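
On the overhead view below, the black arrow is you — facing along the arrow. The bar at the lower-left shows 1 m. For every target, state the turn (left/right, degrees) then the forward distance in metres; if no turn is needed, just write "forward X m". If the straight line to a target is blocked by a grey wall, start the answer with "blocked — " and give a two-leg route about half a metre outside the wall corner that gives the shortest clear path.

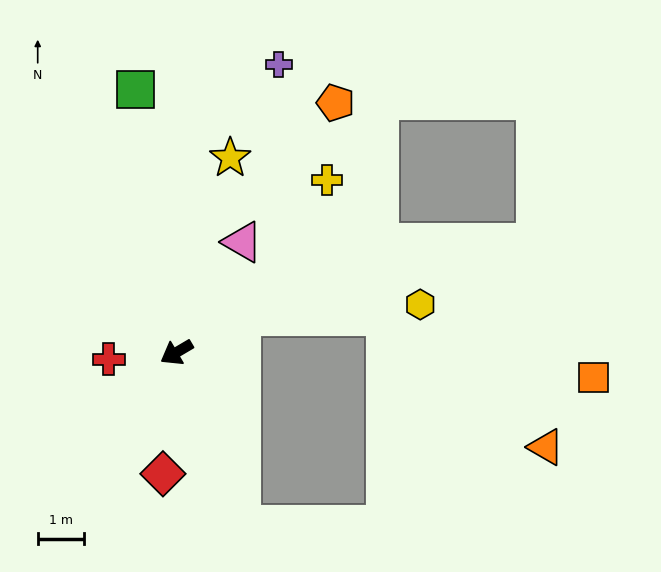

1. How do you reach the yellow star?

turn right 136°, forward 4.4 m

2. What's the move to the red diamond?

turn left 53°, forward 2.6 m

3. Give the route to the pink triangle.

turn right 151°, forward 2.8 m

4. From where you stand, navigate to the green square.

turn right 112°, forward 5.8 m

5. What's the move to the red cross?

turn right 25°, forward 1.5 m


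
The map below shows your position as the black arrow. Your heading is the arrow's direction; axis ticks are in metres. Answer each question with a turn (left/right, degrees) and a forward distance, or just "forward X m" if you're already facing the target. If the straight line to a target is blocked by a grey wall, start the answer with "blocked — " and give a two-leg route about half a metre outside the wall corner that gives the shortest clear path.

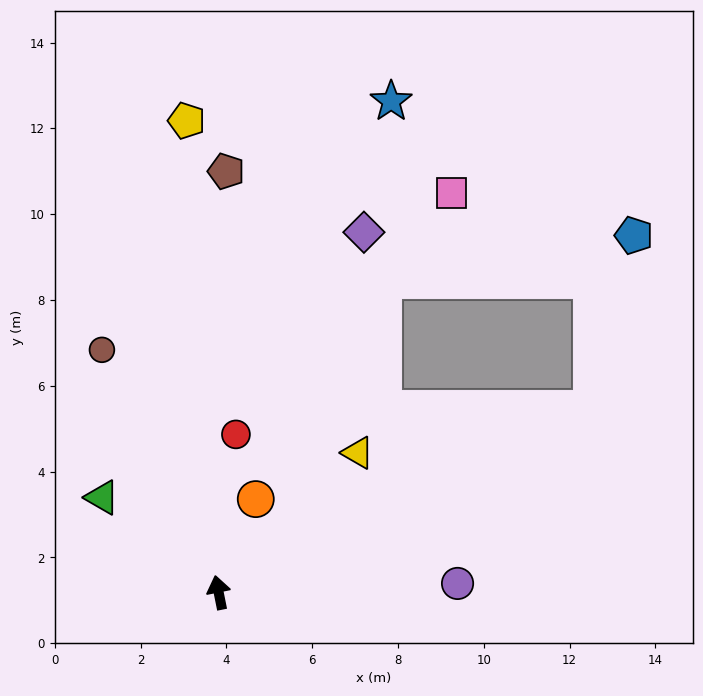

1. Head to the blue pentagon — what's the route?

blocked — turn right 75°, forward 9.7 m, then turn left 50°, forward 4.1 m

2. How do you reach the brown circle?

turn left 14°, forward 6.3 m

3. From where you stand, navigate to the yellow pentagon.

turn right 7°, forward 11.0 m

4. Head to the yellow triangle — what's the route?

turn right 56°, forward 4.6 m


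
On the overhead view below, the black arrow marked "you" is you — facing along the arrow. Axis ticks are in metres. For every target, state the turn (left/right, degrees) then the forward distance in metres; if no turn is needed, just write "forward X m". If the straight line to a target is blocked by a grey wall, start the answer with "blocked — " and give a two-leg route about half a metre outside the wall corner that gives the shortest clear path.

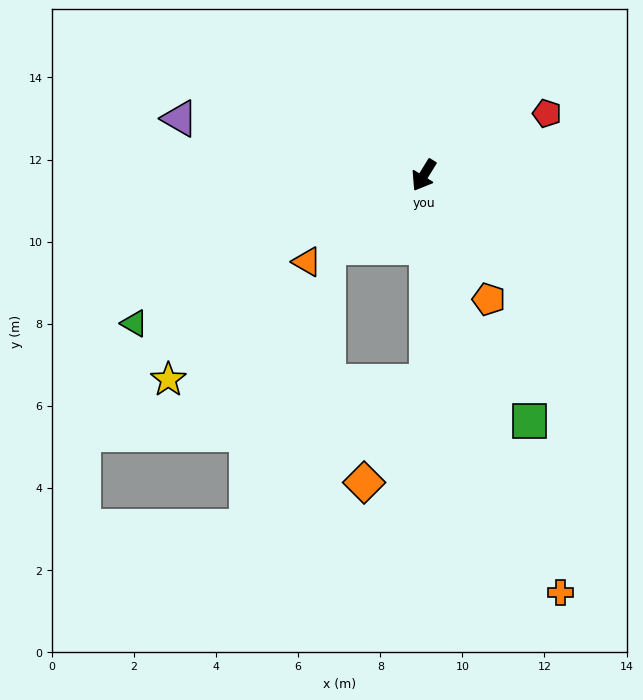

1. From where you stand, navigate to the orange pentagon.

turn left 59°, forward 3.4 m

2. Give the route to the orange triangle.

turn right 22°, forward 3.5 m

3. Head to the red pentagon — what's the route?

turn left 148°, forward 3.4 m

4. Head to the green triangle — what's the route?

turn right 31°, forward 7.9 m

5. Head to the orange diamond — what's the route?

blocked — turn left 32°, forward 5.0 m, then turn right 32°, forward 2.9 m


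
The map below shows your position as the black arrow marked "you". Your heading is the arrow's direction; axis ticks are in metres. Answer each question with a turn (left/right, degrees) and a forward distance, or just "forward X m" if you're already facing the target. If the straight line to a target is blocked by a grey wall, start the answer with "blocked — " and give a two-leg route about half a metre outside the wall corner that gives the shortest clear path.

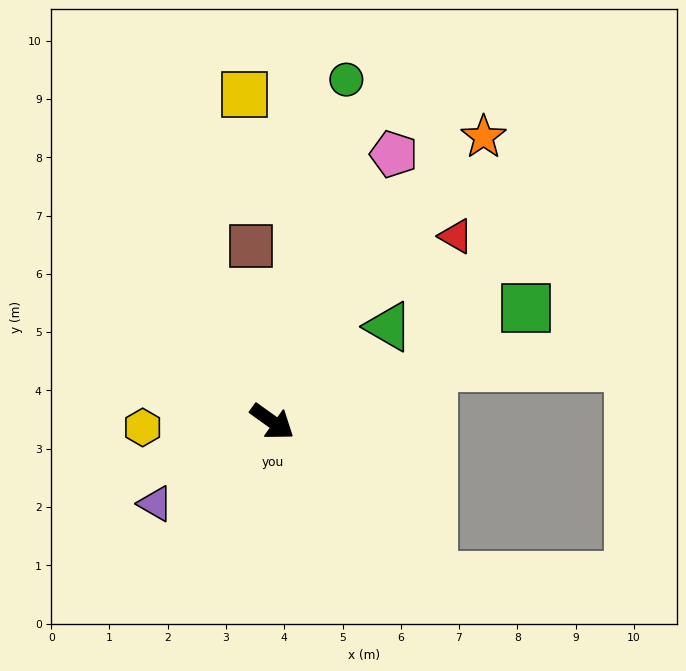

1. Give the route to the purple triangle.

turn right 109°, forward 2.5 m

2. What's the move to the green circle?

turn left 113°, forward 6.0 m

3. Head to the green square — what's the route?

turn left 60°, forward 4.8 m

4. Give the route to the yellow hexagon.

turn right 142°, forward 2.2 m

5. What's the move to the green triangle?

turn left 75°, forward 2.6 m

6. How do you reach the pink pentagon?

turn left 101°, forward 5.0 m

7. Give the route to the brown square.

turn left 133°, forward 3.0 m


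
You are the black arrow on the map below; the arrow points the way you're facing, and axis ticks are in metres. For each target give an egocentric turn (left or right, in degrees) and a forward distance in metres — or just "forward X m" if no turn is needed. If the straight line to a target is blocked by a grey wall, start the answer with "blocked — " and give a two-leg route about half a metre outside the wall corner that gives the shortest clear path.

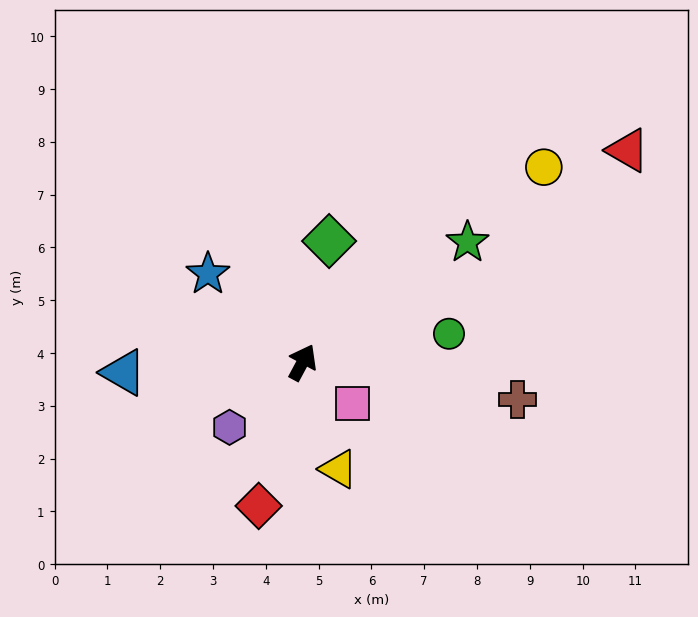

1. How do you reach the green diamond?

turn left 16°, forward 2.4 m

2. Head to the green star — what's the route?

turn right 26°, forward 3.9 m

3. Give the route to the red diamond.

turn right 169°, forward 2.8 m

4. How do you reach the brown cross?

turn right 72°, forward 4.1 m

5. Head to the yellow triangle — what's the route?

turn right 133°, forward 2.1 m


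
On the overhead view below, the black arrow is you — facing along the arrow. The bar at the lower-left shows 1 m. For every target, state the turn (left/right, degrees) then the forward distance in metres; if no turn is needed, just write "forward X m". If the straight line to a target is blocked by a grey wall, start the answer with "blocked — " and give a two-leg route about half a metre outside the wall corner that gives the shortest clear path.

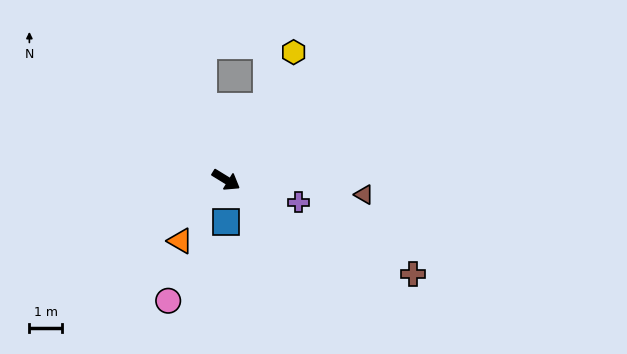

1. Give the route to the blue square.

turn right 59°, forward 1.3 m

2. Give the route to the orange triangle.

turn right 95°, forward 2.4 m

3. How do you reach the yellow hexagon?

turn left 94°, forward 4.5 m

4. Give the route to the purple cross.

turn left 14°, forward 2.3 m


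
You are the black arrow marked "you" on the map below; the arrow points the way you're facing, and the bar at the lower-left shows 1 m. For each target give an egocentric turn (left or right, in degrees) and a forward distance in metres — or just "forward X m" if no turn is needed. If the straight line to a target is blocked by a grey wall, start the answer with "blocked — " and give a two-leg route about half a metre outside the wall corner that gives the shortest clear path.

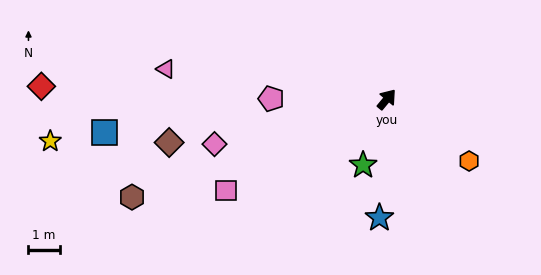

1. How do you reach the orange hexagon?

turn right 87°, forward 3.3 m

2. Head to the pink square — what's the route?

turn left 159°, forward 5.9 m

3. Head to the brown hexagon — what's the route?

turn left 151°, forward 8.7 m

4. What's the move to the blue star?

turn right 144°, forward 3.8 m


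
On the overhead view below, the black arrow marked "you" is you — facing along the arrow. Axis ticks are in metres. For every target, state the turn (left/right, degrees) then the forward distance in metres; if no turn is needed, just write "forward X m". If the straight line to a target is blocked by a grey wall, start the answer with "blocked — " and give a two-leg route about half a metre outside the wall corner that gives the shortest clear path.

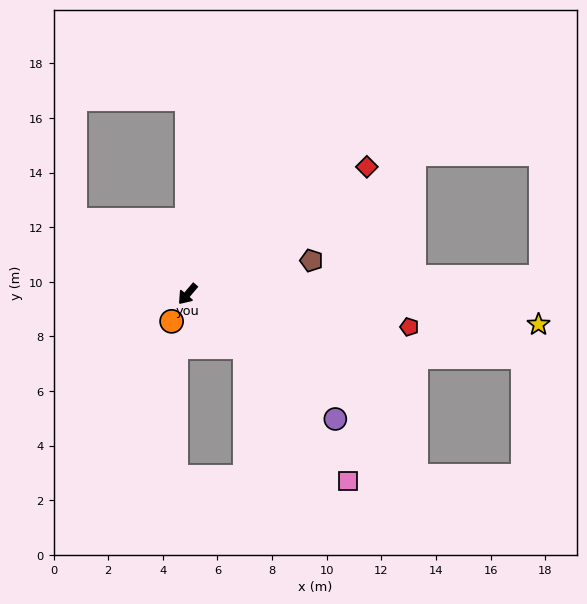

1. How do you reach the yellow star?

turn left 126°, forward 12.9 m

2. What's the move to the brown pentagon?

turn left 146°, forward 4.7 m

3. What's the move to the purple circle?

turn left 90°, forward 7.1 m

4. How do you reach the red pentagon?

turn left 122°, forward 8.2 m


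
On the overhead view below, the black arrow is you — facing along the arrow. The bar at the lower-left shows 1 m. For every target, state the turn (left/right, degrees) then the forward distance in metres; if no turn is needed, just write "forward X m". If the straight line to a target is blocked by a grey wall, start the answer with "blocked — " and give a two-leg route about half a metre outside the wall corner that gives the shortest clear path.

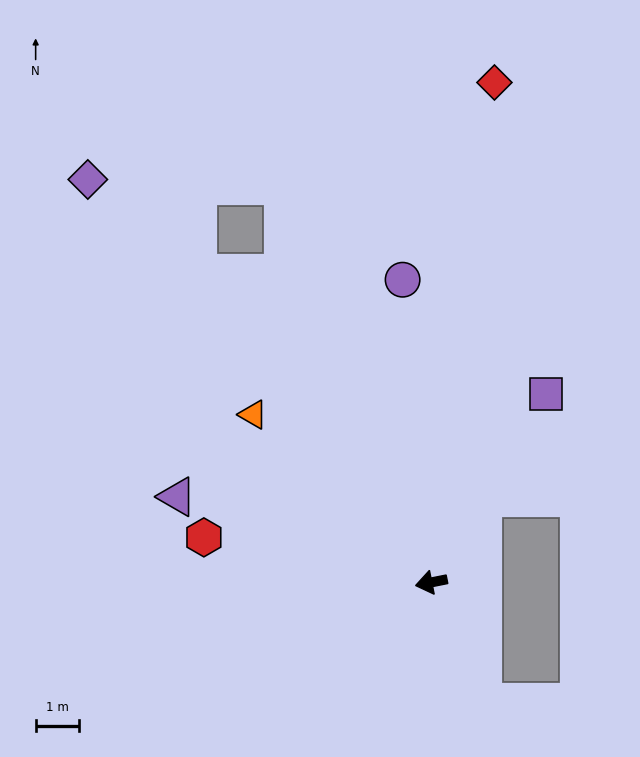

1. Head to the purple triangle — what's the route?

turn right 30°, forward 6.2 m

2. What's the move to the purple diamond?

turn right 61°, forward 12.2 m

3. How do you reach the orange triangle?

turn right 55°, forward 5.6 m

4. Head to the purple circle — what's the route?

turn right 96°, forward 7.0 m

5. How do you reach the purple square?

turn right 133°, forward 5.1 m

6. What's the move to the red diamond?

turn right 108°, forward 11.6 m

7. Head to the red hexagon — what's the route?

turn right 22°, forward 5.3 m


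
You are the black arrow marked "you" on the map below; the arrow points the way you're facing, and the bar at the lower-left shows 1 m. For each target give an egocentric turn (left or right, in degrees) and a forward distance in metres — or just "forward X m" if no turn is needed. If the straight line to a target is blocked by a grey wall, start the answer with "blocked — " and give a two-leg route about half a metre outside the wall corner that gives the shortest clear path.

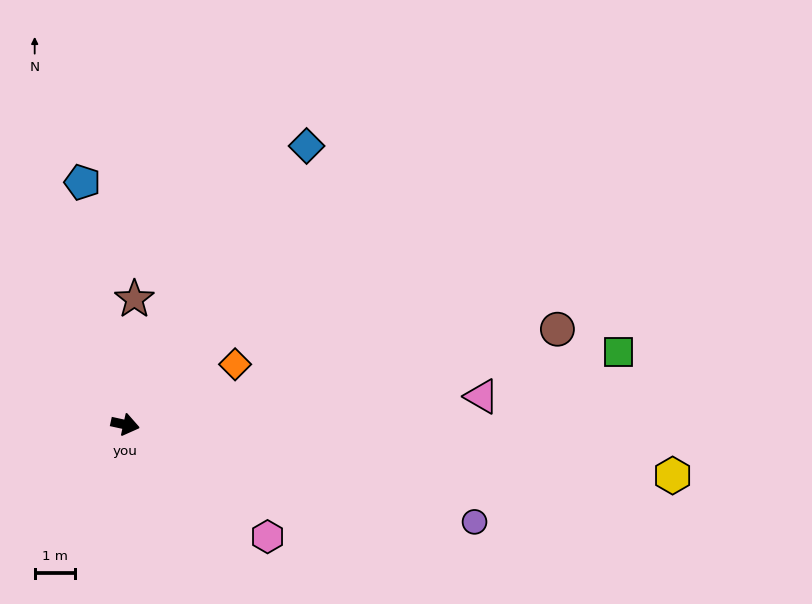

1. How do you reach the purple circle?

turn right 3°, forward 9.1 m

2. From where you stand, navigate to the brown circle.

turn left 25°, forward 11.1 m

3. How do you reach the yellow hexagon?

turn left 7°, forward 13.8 m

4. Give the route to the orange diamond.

turn left 41°, forward 3.1 m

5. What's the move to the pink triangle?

turn left 17°, forward 9.0 m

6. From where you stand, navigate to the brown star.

turn left 98°, forward 3.2 m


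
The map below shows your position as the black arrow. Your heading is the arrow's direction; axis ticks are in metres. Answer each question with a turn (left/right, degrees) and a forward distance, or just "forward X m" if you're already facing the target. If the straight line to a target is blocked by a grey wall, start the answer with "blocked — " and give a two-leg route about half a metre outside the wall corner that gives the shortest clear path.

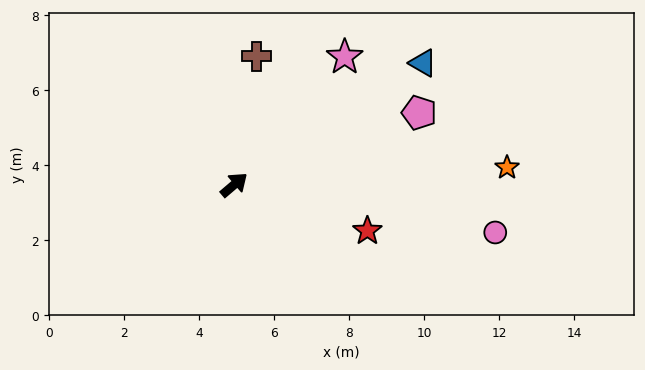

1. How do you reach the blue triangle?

turn right 8°, forward 6.0 m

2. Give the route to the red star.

turn right 59°, forward 3.8 m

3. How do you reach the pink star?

turn left 9°, forward 4.5 m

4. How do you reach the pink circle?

turn right 51°, forward 7.1 m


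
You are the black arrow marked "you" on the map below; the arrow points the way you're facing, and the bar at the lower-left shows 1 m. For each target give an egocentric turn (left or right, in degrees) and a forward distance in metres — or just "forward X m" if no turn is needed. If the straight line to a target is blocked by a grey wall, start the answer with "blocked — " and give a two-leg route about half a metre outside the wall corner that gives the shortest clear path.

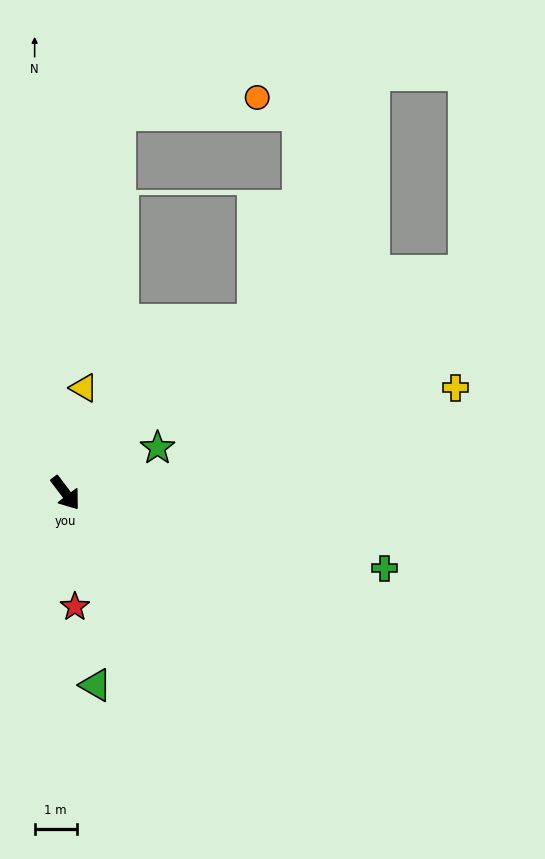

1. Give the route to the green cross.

turn left 40°, forward 7.8 m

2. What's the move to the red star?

turn right 32°, forward 2.7 m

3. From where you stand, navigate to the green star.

turn left 79°, forward 2.4 m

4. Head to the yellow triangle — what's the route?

turn left 133°, forward 2.5 m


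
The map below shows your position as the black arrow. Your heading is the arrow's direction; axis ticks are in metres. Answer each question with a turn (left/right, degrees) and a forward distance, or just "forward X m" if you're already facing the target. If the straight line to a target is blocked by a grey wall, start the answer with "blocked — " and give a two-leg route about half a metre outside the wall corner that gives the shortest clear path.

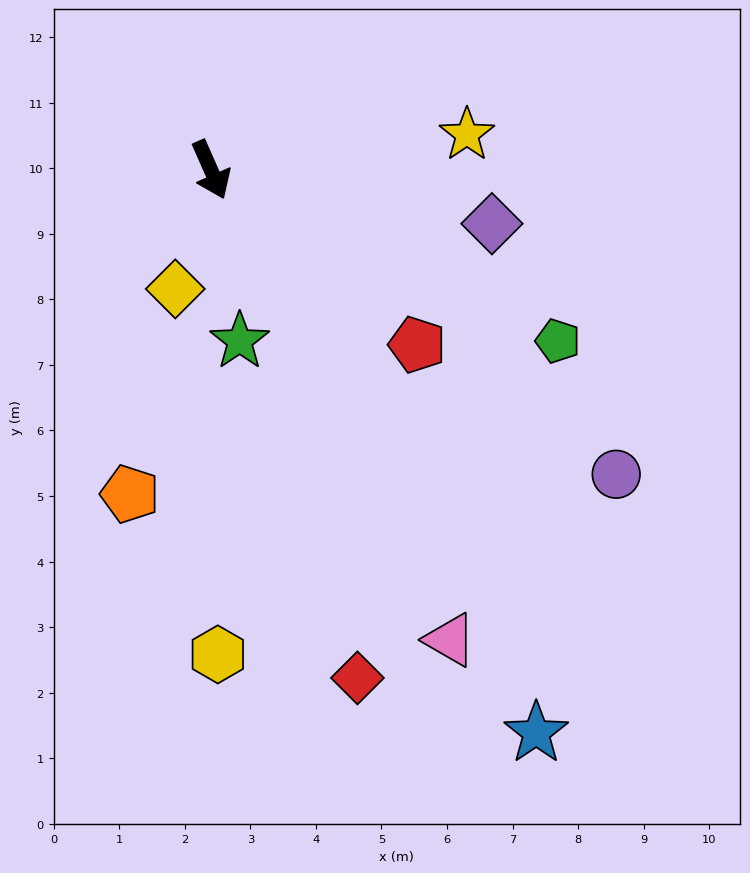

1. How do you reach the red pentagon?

turn left 26°, forward 4.1 m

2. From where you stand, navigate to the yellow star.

turn left 74°, forward 3.9 m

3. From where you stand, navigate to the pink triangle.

turn left 3°, forward 8.0 m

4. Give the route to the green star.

turn right 14°, forward 2.6 m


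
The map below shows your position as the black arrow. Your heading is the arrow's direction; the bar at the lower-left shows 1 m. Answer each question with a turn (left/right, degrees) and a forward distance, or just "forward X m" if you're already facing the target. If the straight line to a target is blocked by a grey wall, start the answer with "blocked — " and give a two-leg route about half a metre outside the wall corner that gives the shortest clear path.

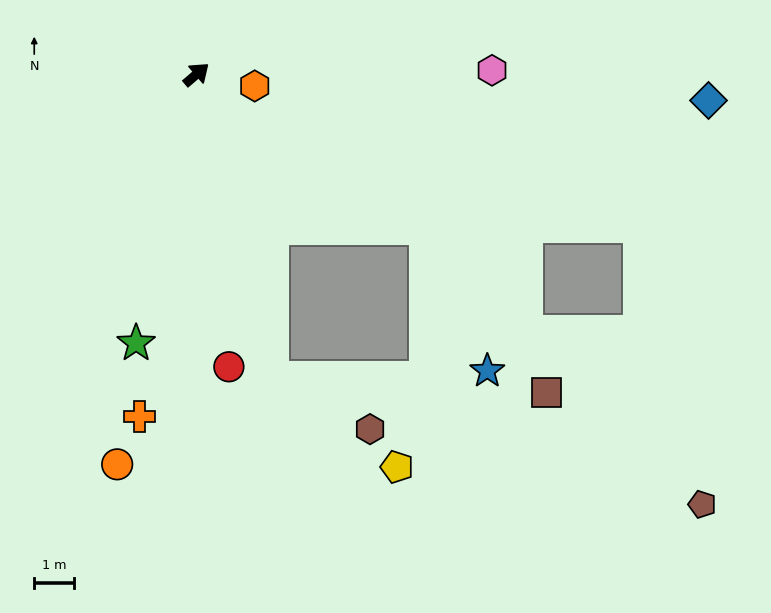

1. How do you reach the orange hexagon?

turn right 52°, forward 1.5 m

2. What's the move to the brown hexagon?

blocked — turn right 117°, forward 7.8 m, then turn left 49°, forward 2.8 m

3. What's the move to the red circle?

turn right 124°, forward 7.3 m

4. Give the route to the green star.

turn right 143°, forward 6.9 m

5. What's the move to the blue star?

blocked — turn right 74°, forward 6.9 m, then turn right 33°, forward 3.9 m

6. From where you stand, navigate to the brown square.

blocked — turn right 74°, forward 6.9 m, then turn right 20°, forward 5.1 m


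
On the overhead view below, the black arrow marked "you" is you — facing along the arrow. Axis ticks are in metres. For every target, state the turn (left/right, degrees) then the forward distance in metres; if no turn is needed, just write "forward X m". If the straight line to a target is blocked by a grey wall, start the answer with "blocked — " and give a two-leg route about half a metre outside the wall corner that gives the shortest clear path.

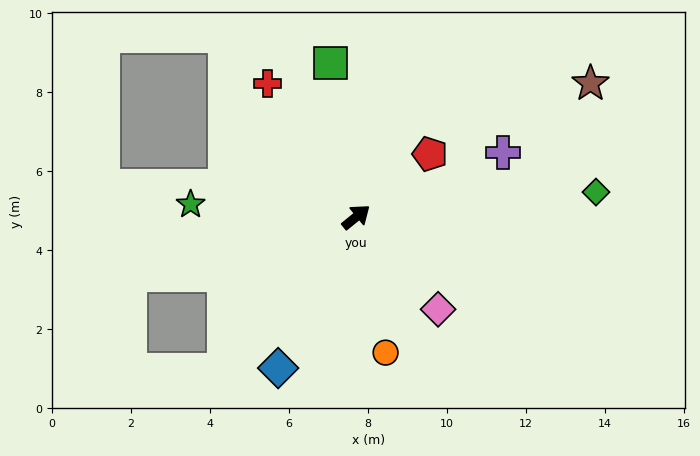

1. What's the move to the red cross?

turn left 85°, forward 4.1 m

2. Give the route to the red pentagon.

forward 2.5 m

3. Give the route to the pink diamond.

turn right 88°, forward 3.1 m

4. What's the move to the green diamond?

turn right 33°, forward 6.1 m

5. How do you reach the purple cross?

turn right 16°, forward 4.1 m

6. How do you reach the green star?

turn left 137°, forward 4.2 m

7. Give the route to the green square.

turn left 60°, forward 3.9 m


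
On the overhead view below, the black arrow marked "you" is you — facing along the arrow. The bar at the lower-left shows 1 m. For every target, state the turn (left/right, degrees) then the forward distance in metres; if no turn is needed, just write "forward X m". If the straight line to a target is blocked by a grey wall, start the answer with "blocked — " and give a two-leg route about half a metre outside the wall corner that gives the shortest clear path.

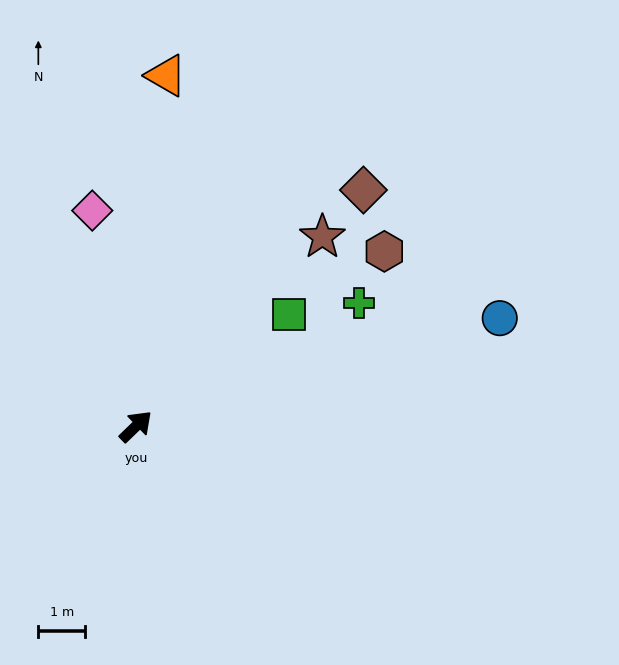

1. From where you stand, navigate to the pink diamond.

turn left 57°, forward 4.7 m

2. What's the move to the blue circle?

turn right 27°, forward 8.1 m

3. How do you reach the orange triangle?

turn left 41°, forward 7.5 m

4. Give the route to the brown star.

forward 5.7 m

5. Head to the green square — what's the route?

turn right 8°, forward 4.0 m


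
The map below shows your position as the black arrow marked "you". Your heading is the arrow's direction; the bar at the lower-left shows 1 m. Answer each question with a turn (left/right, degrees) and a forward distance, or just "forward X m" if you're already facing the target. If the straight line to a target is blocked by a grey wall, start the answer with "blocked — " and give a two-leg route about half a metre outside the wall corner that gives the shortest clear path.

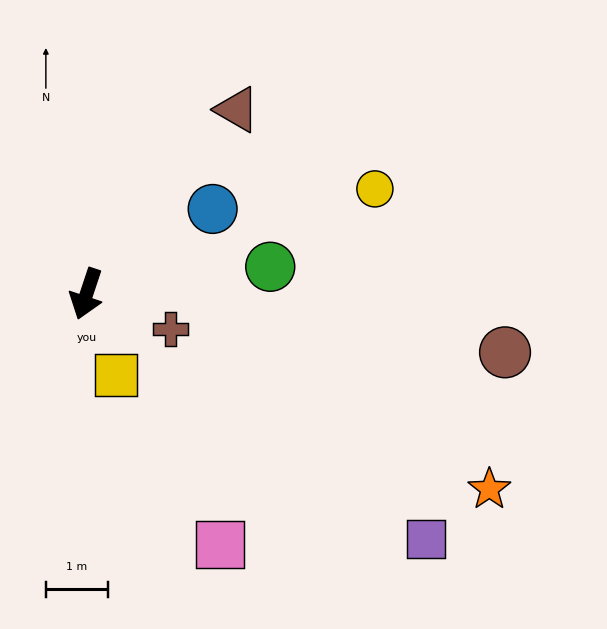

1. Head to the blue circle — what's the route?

turn left 142°, forward 2.5 m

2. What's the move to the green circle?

turn left 117°, forward 3.0 m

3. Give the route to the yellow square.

turn left 38°, forward 1.4 m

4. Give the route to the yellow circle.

turn left 128°, forward 5.0 m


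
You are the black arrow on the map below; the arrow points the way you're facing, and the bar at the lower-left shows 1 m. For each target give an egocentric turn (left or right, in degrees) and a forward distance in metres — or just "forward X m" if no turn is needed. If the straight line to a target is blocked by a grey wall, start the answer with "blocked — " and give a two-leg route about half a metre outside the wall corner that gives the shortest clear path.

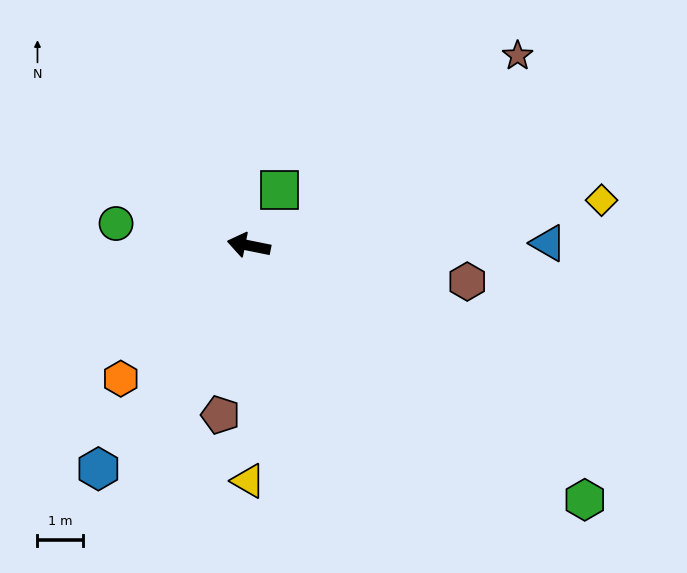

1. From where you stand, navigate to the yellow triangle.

turn left 101°, forward 5.2 m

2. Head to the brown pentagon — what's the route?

turn left 92°, forward 3.8 m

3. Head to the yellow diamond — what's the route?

turn right 161°, forward 7.8 m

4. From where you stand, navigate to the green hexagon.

turn left 154°, forward 9.3 m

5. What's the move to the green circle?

turn left 2°, forward 3.0 m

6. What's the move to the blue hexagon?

turn left 67°, forward 5.9 m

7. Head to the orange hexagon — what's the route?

turn left 58°, forward 4.1 m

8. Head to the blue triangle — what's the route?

turn right 168°, forward 6.6 m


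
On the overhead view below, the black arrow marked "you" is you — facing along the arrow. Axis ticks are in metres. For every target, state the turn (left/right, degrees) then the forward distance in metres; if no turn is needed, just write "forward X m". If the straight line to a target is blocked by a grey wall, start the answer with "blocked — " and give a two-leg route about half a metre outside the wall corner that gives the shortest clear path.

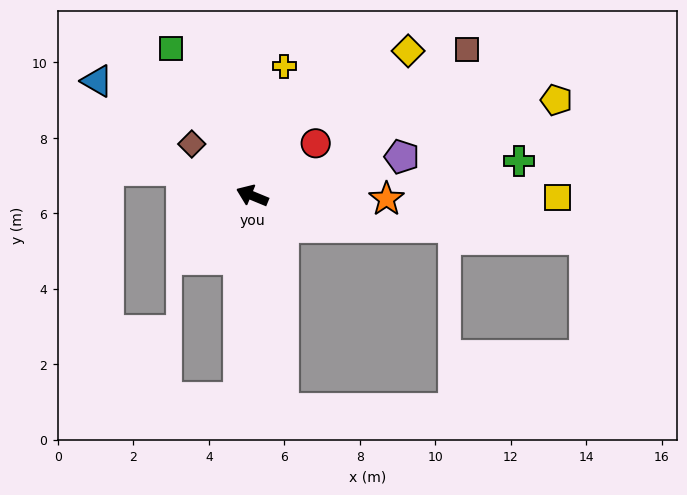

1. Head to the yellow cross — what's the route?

turn right 81°, forward 3.5 m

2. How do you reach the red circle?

turn right 118°, forward 2.2 m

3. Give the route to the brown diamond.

turn right 18°, forward 2.1 m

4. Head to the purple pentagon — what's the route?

turn right 143°, forward 4.1 m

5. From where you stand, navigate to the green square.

turn right 39°, forward 4.5 m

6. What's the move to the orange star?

turn right 159°, forward 3.6 m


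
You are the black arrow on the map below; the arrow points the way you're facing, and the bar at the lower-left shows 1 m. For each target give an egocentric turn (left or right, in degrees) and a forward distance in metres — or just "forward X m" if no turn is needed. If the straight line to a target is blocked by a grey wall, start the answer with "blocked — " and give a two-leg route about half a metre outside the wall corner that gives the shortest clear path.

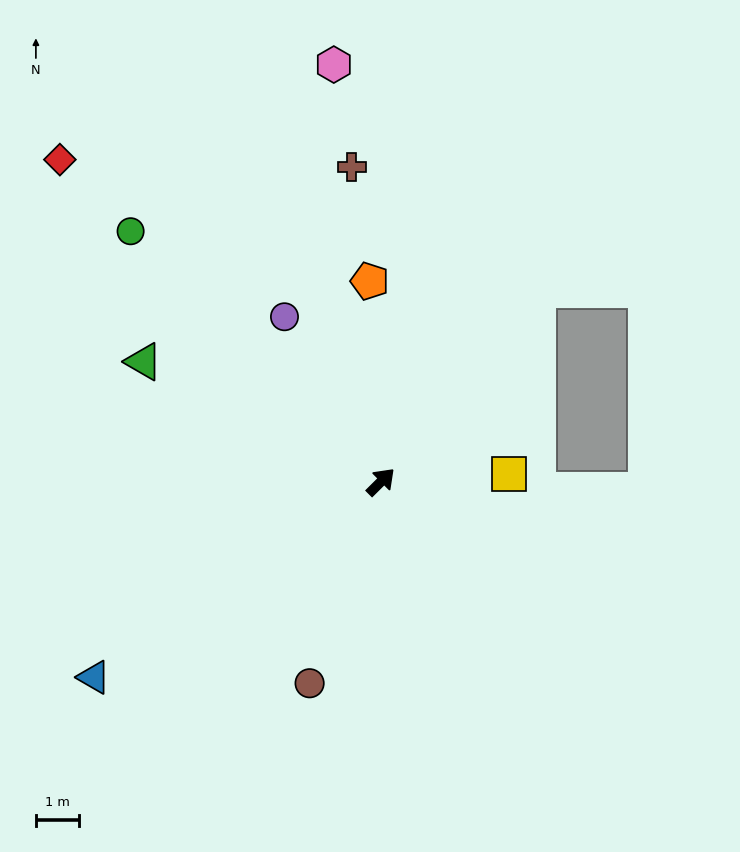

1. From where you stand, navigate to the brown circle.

turn right 154°, forward 5.0 m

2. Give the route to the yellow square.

turn right 41°, forward 3.0 m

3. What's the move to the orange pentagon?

turn left 48°, forward 4.7 m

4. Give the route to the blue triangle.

turn left 169°, forward 8.1 m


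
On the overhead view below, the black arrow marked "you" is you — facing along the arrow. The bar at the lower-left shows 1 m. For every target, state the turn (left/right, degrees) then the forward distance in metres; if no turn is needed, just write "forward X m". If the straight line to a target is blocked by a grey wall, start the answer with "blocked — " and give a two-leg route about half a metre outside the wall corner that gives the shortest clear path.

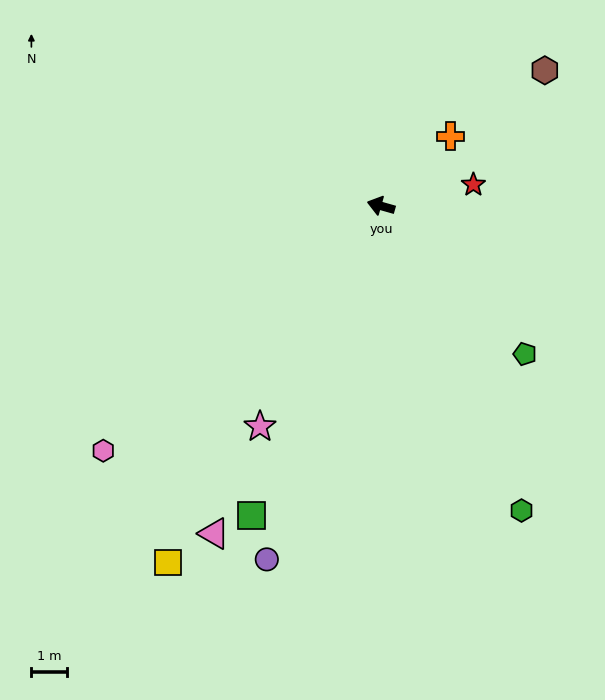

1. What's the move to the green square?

turn left 83°, forward 9.5 m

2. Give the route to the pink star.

turn left 77°, forward 7.1 m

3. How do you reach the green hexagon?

turn left 131°, forward 9.5 m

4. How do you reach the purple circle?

turn left 88°, forward 10.5 m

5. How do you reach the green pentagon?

turn left 150°, forward 5.9 m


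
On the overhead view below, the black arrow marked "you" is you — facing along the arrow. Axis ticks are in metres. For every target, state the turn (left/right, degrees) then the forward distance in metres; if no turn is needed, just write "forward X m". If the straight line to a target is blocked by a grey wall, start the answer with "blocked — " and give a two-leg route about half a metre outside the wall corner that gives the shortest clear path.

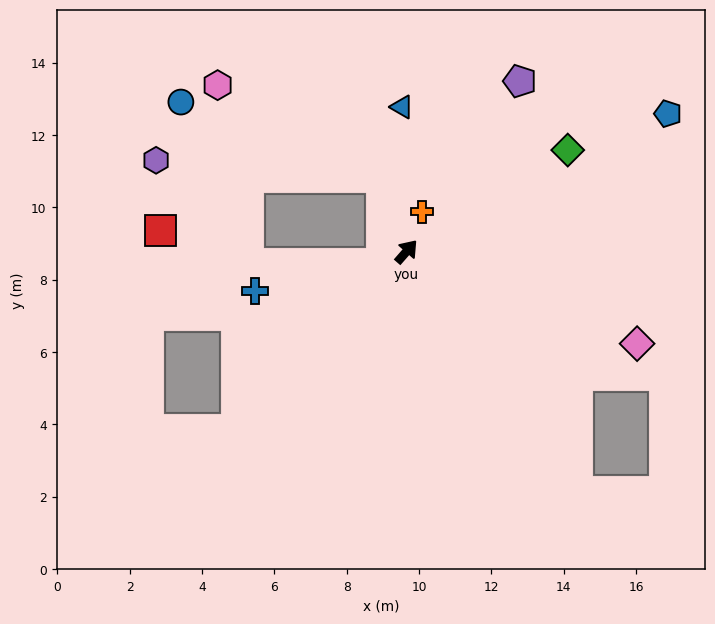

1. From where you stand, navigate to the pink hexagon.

blocked — turn left 60°, forward 2.2 m, then turn left 42°, forward 5.2 m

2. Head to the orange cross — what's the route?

turn left 20°, forward 1.2 m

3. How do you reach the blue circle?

blocked — turn left 60°, forward 2.2 m, then turn left 51°, forward 5.9 m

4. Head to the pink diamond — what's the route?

turn right 71°, forward 6.9 m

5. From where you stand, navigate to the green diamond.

turn right 17°, forward 5.3 m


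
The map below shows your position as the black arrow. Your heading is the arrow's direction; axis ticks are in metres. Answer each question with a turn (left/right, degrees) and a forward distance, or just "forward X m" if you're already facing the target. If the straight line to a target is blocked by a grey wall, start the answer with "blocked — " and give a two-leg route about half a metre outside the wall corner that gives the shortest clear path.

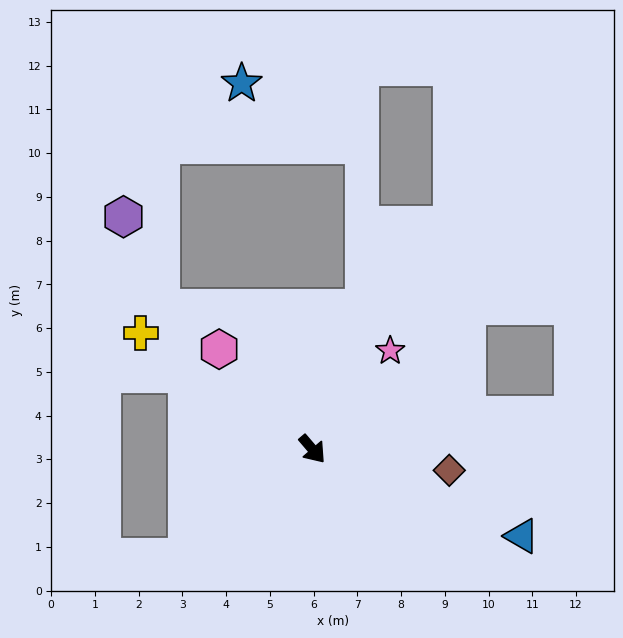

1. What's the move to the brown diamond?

turn left 41°, forward 3.2 m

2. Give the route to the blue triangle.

turn left 27°, forward 5.2 m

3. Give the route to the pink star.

turn left 101°, forward 2.9 m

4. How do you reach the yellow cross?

turn right 165°, forward 4.7 m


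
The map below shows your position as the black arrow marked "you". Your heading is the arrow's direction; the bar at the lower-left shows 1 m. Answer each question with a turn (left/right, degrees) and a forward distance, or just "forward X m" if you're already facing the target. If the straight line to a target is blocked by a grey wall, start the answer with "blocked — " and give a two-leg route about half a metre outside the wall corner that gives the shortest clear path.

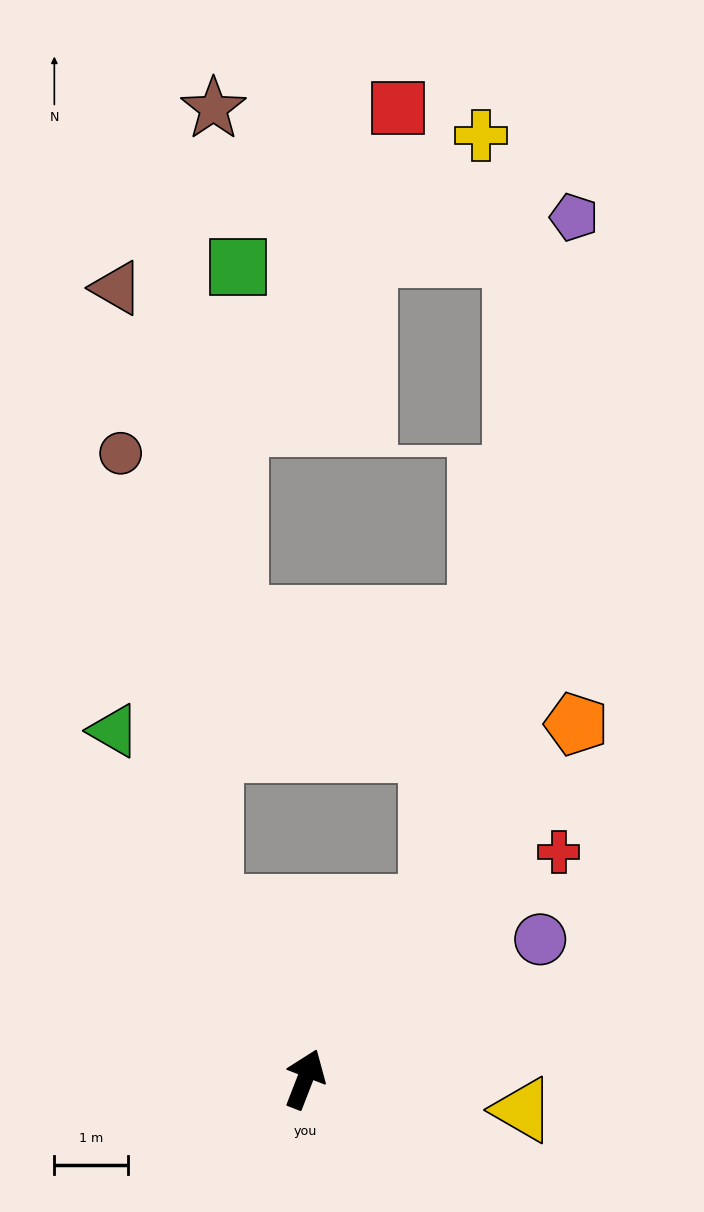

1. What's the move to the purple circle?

turn right 38°, forward 3.7 m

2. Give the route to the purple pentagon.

blocked — turn right 15°, forward 2.9 m, then turn left 24°, forward 9.5 m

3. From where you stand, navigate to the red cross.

turn right 27°, forward 4.6 m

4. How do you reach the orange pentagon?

turn right 16°, forward 6.1 m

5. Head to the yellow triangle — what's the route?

turn right 77°, forward 3.0 m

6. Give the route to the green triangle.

turn left 50°, forward 5.4 m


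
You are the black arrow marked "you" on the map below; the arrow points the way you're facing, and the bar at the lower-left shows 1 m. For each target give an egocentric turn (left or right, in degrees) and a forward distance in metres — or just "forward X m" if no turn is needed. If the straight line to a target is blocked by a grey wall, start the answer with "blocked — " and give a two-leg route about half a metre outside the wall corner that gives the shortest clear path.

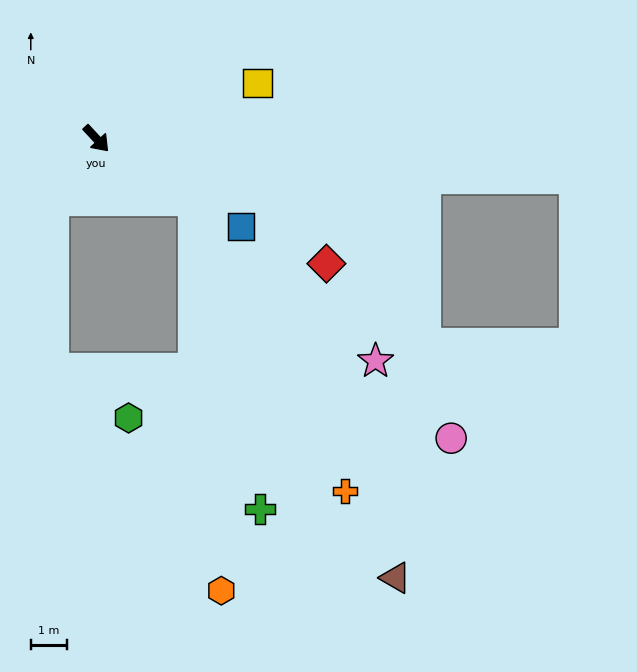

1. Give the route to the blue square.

turn left 16°, forward 4.6 m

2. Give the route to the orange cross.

blocked — turn left 15°, forward 3.2 m, then turn right 30°, forward 9.0 m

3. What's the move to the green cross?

blocked — turn left 15°, forward 3.2 m, then turn right 46°, forward 8.6 m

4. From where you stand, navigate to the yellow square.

turn left 66°, forward 4.7 m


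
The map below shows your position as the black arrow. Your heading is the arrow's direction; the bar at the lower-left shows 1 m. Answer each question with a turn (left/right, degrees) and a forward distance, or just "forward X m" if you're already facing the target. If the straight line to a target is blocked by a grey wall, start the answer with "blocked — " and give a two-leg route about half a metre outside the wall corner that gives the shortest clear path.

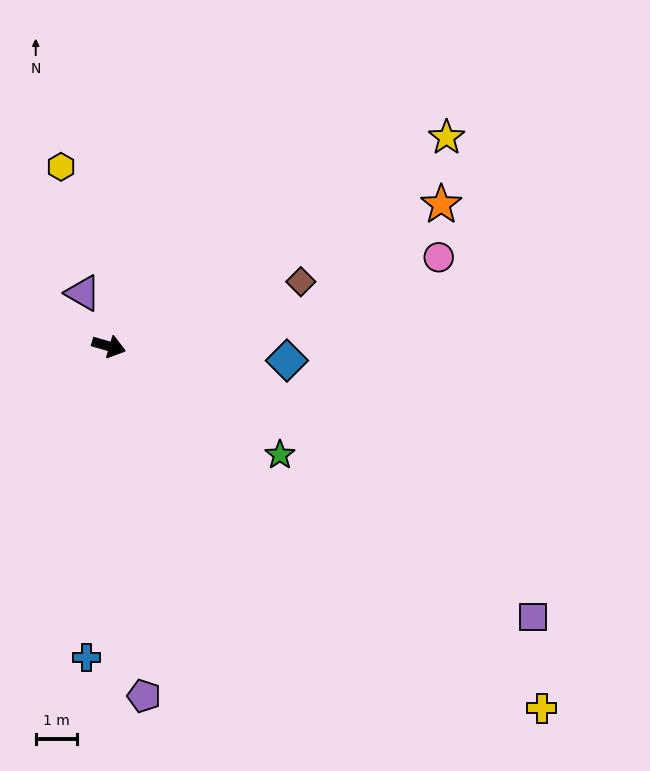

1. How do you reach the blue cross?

turn right 78°, forward 7.6 m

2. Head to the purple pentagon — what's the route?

turn right 68°, forward 8.6 m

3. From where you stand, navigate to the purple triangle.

turn left 132°, forward 1.4 m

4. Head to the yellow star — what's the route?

turn left 48°, forward 9.7 m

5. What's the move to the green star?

turn right 16°, forward 4.9 m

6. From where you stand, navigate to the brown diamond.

turn left 35°, forward 4.9 m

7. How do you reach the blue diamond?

turn left 11°, forward 4.3 m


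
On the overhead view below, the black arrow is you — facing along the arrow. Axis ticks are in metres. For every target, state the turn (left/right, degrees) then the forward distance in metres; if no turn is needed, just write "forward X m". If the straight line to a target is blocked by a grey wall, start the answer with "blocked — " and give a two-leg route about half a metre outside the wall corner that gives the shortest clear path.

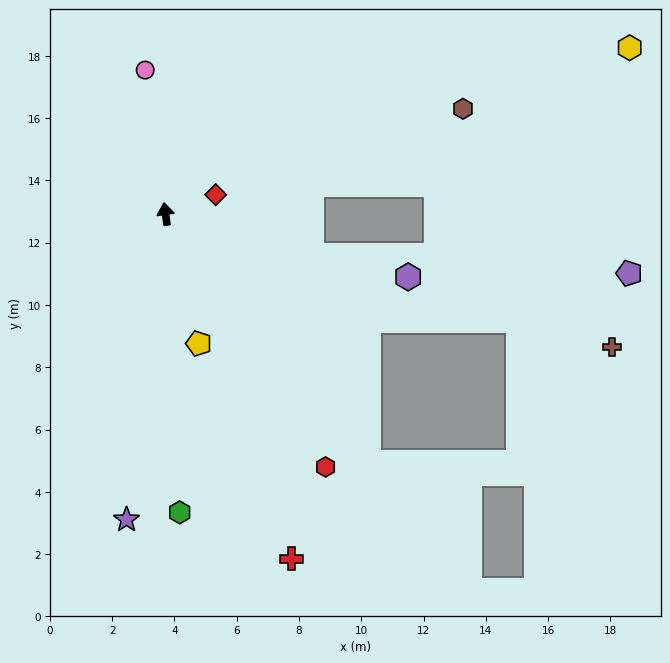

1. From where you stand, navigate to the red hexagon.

turn right 155°, forward 9.6 m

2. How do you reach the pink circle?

forward 4.7 m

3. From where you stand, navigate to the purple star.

turn left 165°, forward 9.9 m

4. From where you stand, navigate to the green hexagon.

turn left 175°, forward 9.6 m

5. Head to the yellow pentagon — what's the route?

turn right 173°, forward 4.3 m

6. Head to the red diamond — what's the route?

turn right 77°, forward 1.7 m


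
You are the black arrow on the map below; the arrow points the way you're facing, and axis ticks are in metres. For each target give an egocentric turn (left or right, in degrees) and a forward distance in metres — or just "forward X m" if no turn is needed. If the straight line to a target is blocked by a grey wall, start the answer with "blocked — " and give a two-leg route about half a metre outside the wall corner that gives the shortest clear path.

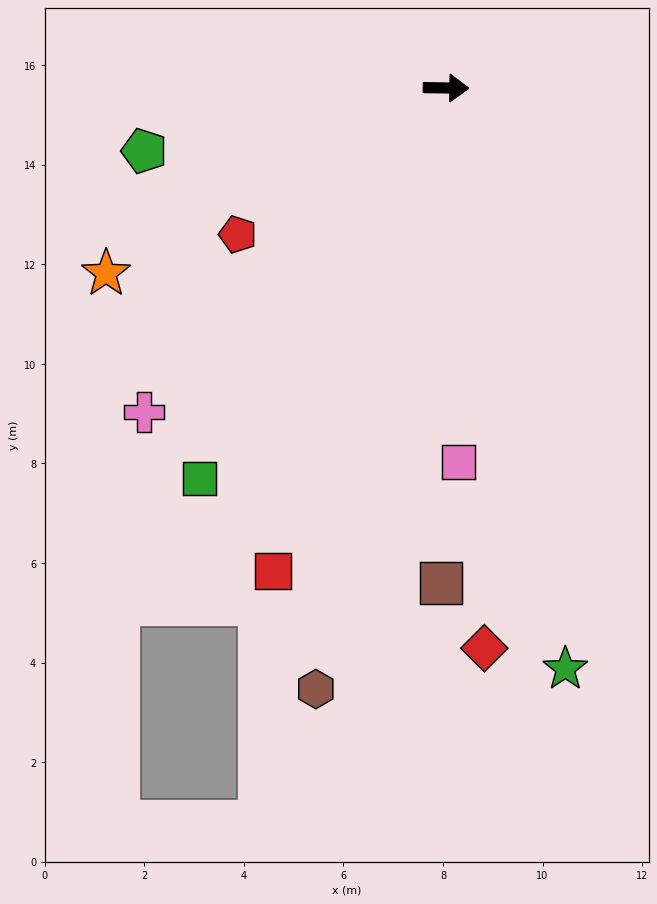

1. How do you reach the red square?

turn right 109°, forward 10.3 m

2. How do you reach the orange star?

turn right 151°, forward 7.8 m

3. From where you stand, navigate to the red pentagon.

turn right 144°, forward 5.1 m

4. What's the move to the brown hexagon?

turn right 101°, forward 12.4 m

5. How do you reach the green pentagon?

turn right 167°, forward 6.2 m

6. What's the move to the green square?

turn right 121°, forward 9.3 m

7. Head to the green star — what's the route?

turn right 78°, forward 11.9 m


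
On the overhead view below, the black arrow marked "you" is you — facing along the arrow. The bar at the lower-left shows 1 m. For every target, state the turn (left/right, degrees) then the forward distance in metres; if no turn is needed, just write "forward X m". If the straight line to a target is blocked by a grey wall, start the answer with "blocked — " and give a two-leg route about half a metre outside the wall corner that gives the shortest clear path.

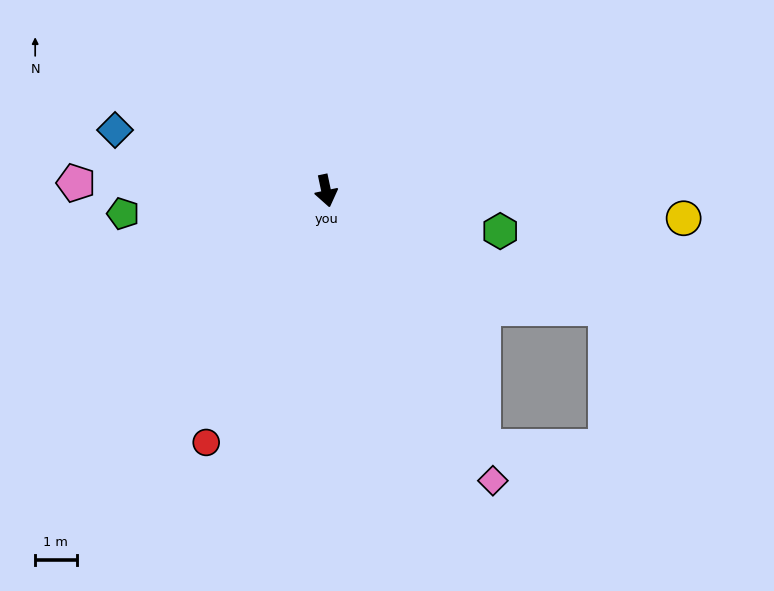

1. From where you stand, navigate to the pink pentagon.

turn right 104°, forward 6.0 m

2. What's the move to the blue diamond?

turn right 118°, forward 5.3 m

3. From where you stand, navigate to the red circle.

turn right 37°, forward 6.7 m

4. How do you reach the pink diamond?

turn left 18°, forward 8.1 m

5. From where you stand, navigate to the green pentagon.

turn right 96°, forward 4.9 m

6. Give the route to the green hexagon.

turn left 65°, forward 4.3 m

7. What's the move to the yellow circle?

turn left 74°, forward 8.6 m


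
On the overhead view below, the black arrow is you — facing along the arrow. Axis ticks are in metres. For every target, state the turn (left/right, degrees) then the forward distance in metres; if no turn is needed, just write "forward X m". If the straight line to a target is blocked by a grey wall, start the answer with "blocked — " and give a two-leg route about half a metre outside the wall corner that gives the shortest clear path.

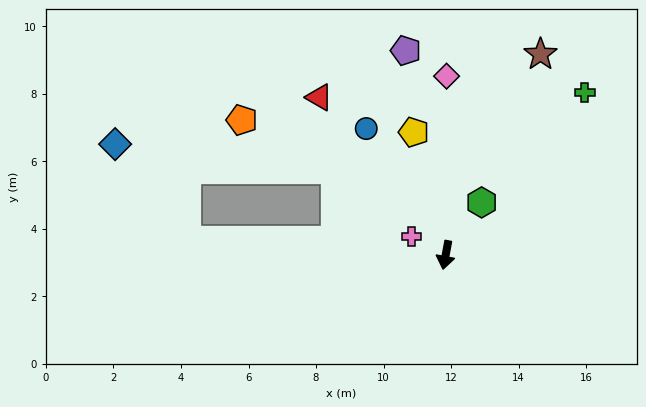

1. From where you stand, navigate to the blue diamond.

blocked — turn right 83°, forward 7.7 m, then turn right 50°, forward 3.6 m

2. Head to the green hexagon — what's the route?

turn left 156°, forward 1.9 m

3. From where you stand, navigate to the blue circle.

turn right 137°, forward 4.4 m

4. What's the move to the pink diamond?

turn right 170°, forward 5.3 m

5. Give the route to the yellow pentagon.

turn right 155°, forward 3.8 m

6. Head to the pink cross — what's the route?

turn right 108°, forward 1.1 m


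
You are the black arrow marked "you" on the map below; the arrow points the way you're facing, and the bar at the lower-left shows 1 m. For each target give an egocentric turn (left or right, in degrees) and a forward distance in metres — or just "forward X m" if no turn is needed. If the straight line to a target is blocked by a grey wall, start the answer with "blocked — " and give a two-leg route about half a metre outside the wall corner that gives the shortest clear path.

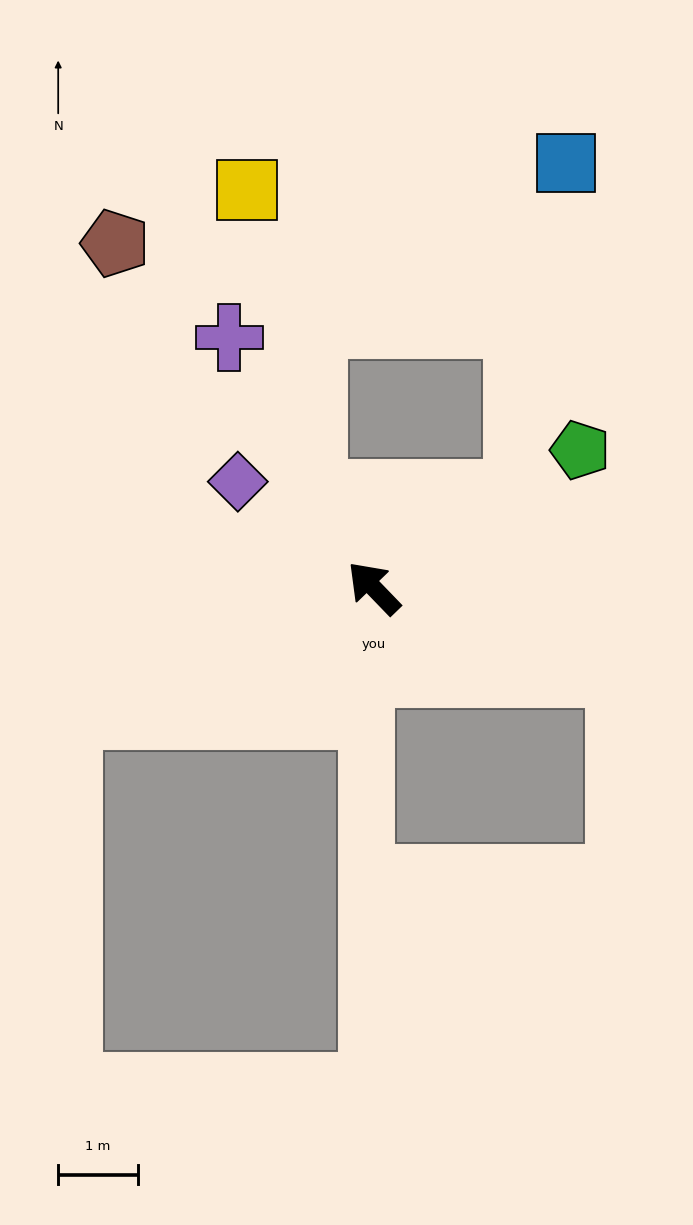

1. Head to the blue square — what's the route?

blocked — turn right 101°, forward 2.2 m, then turn left 49°, forward 4.2 m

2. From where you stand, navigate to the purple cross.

turn right 14°, forward 3.6 m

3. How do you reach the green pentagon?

turn right 100°, forward 3.1 m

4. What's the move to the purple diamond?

turn left 8°, forward 2.2 m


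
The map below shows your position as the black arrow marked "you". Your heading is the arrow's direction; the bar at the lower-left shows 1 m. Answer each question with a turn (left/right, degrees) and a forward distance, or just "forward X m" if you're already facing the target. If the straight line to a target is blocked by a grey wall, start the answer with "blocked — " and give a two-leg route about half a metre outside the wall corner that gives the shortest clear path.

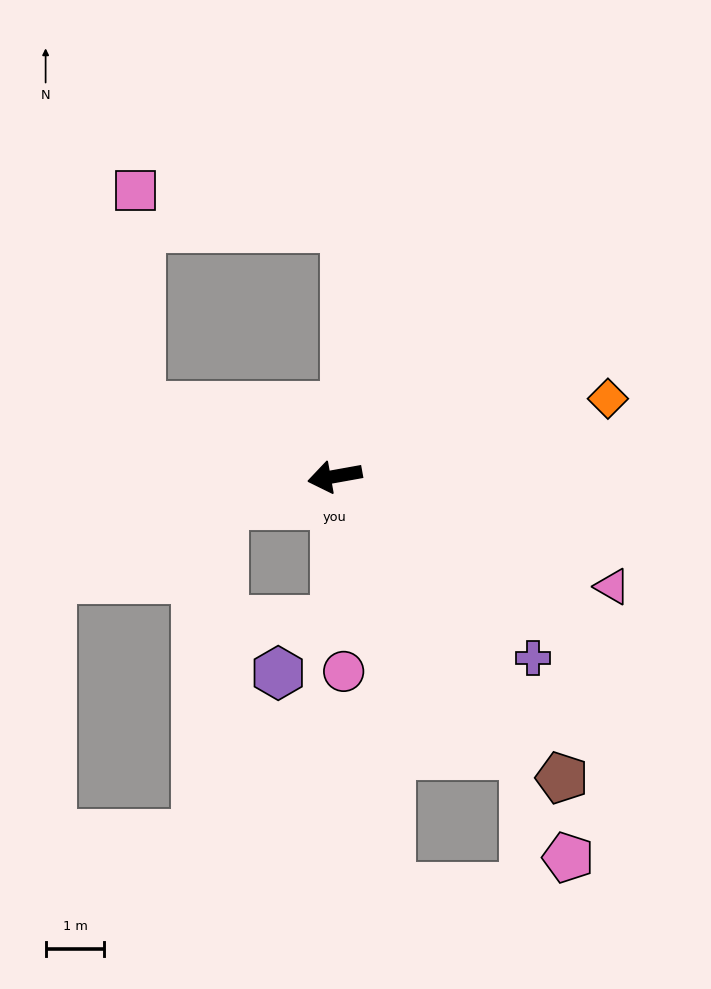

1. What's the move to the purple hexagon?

blocked — turn left 80°, forward 2.5 m, then turn right 48°, forward 1.3 m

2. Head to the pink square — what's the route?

blocked — turn right 30°, forward 3.5 m, then turn right 69°, forward 3.7 m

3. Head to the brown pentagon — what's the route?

turn left 117°, forward 6.4 m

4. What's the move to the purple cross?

turn left 127°, forward 4.6 m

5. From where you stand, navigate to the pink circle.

turn left 82°, forward 3.3 m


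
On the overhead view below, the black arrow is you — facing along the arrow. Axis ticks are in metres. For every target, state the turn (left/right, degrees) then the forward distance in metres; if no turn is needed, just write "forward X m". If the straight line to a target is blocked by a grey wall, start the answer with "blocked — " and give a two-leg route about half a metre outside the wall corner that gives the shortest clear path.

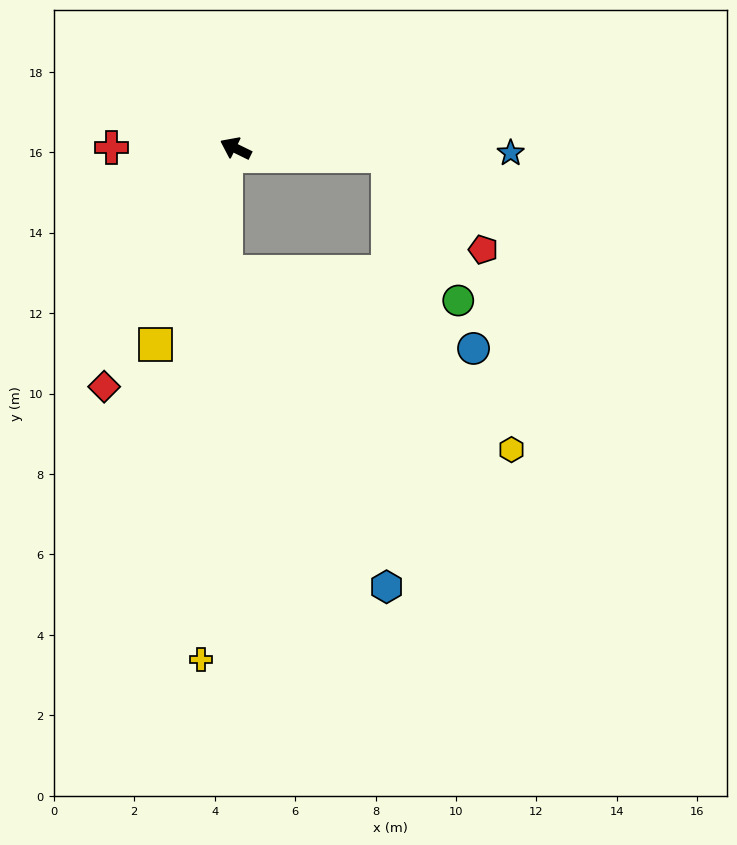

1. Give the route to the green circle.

blocked — turn right 157°, forward 3.8 m, then turn right 61°, forward 4.0 m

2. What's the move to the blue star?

turn right 155°, forward 6.8 m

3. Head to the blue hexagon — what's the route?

blocked — turn right 157°, forward 3.8 m, then turn right 87°, forward 10.7 m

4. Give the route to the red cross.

turn left 26°, forward 3.1 m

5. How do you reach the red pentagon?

blocked — turn right 157°, forward 3.8 m, then turn right 42°, forward 3.3 m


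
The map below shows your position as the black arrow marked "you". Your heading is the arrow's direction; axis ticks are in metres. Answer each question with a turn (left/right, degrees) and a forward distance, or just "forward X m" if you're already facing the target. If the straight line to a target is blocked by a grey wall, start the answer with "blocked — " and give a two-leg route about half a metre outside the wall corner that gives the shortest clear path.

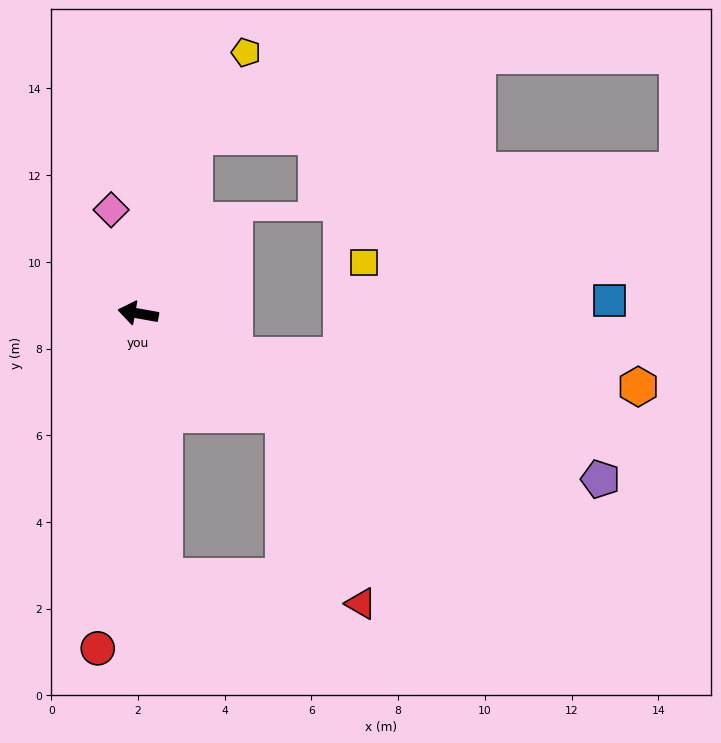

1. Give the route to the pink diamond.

turn right 65°, forward 2.5 m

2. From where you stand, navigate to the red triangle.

blocked — turn left 155°, forward 4.1 m, then turn right 33°, forward 4.7 m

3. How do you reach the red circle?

turn left 93°, forward 7.8 m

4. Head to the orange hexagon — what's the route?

blocked — turn left 166°, forward 2.4 m, then turn left 20°, forward 9.3 m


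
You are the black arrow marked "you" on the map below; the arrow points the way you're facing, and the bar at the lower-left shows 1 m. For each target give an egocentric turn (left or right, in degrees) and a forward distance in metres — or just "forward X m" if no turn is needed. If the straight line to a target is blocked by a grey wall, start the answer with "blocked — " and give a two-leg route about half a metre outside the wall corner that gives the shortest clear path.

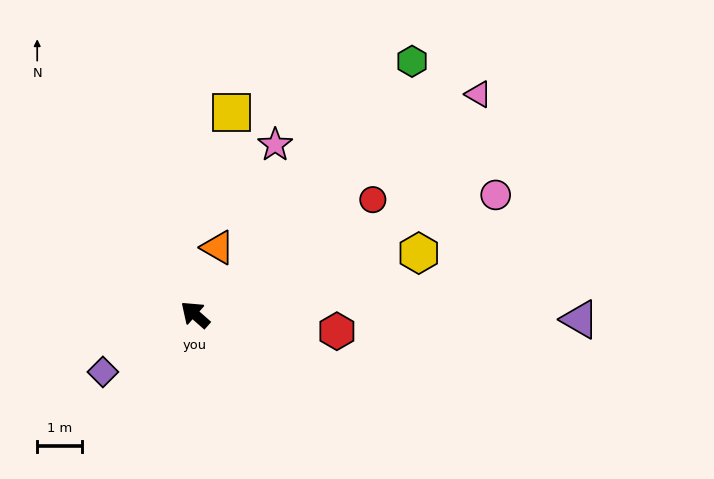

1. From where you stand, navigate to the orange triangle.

turn right 67°, forward 1.6 m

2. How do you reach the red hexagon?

turn right 145°, forward 3.2 m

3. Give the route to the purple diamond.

turn left 73°, forward 2.4 m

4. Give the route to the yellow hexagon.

turn right 123°, forward 5.2 m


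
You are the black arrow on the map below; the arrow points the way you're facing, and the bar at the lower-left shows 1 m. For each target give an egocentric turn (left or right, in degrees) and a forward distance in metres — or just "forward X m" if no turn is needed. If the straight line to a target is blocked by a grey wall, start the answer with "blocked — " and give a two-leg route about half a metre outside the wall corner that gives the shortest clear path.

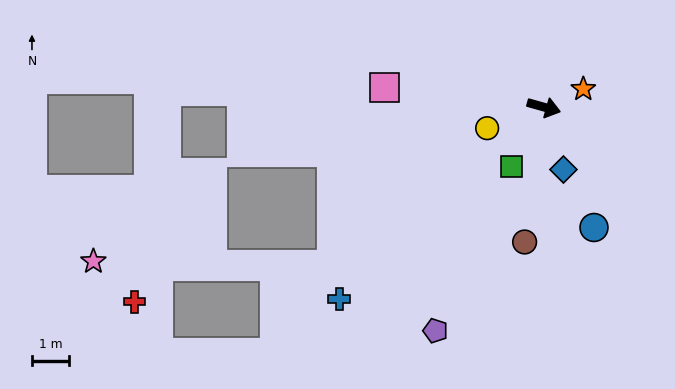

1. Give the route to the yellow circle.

turn right 144°, forward 1.6 m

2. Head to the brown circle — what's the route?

turn right 82°, forward 3.7 m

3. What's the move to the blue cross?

turn right 121°, forward 7.6 m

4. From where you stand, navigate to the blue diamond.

turn right 57°, forward 1.8 m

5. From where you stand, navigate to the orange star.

turn left 40°, forward 1.2 m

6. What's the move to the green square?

turn right 103°, forward 1.8 m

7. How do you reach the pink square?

turn right 171°, forward 4.3 m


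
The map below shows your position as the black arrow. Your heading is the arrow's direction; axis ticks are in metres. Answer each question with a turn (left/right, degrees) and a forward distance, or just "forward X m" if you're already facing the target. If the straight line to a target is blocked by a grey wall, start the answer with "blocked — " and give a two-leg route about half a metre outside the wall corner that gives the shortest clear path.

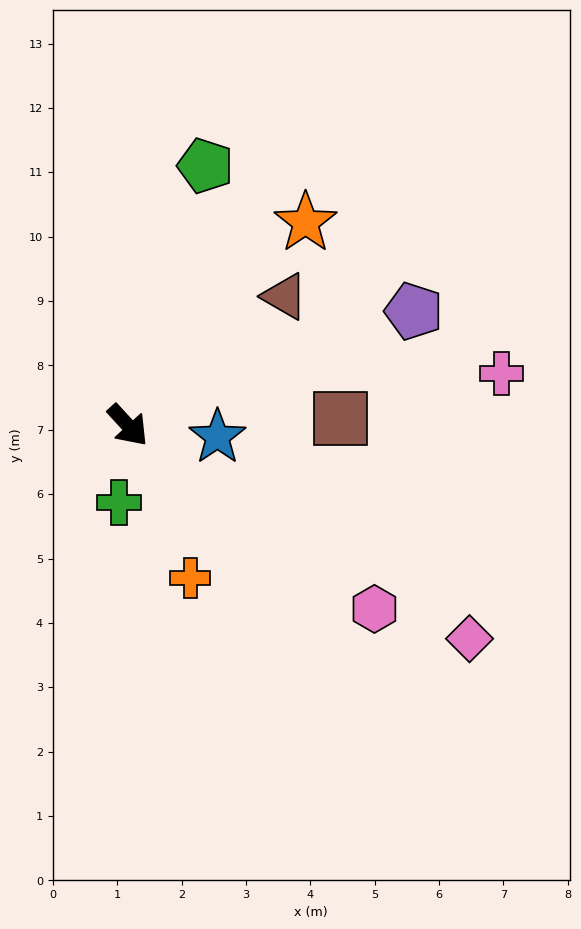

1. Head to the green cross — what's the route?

turn right 49°, forward 1.2 m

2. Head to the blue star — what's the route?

turn left 40°, forward 1.4 m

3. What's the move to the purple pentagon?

turn left 69°, forward 4.8 m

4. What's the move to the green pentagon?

turn left 121°, forward 4.2 m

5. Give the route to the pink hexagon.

turn left 11°, forward 4.8 m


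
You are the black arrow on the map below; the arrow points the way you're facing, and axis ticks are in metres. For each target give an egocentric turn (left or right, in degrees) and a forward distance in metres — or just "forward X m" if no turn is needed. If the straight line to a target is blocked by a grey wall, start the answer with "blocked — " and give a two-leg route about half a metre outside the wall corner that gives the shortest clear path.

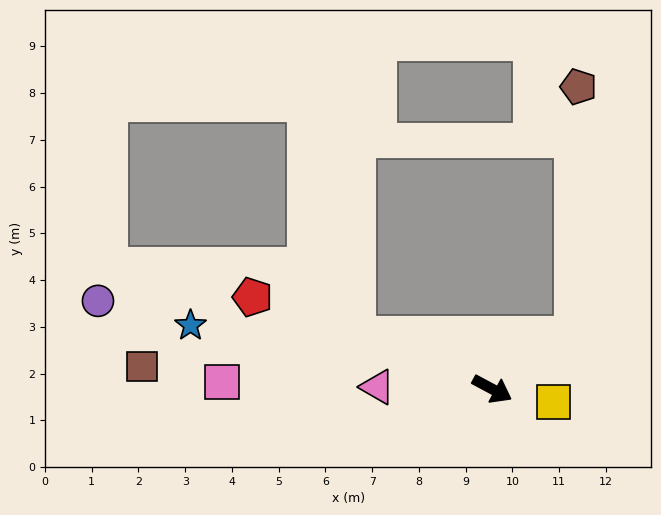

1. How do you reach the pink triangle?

turn right 153°, forward 2.5 m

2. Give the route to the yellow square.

turn left 17°, forward 1.3 m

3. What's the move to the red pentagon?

turn right 173°, forward 5.5 m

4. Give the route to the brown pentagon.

blocked — turn left 61°, forward 2.1 m, then turn left 56°, forward 5.3 m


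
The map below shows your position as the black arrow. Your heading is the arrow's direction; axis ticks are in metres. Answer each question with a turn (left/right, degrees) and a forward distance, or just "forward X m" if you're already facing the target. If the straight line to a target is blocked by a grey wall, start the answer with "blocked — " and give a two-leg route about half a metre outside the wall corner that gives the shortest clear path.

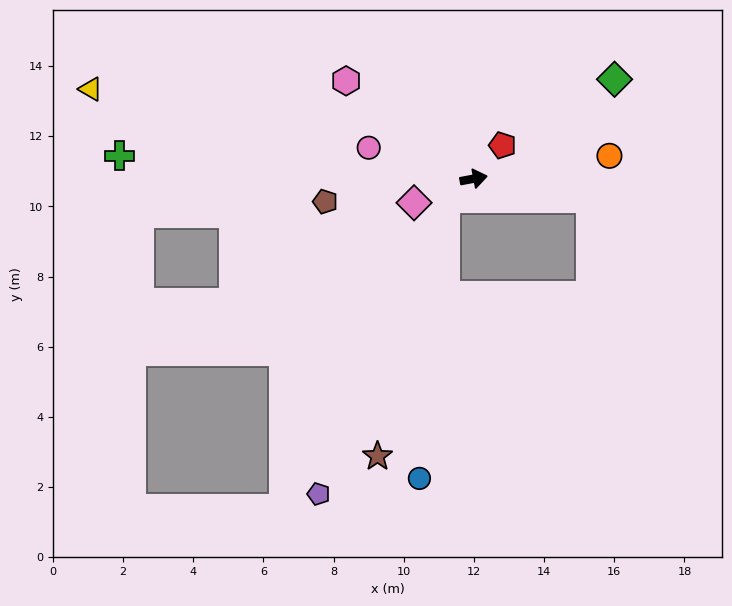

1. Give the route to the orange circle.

forward 3.9 m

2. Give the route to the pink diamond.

turn right 169°, forward 1.8 m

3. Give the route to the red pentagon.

turn left 39°, forward 1.3 m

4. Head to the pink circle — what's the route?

turn left 153°, forward 3.1 m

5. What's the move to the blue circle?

blocked — turn right 156°, forward 1.0 m, then turn left 50°, forward 8.0 m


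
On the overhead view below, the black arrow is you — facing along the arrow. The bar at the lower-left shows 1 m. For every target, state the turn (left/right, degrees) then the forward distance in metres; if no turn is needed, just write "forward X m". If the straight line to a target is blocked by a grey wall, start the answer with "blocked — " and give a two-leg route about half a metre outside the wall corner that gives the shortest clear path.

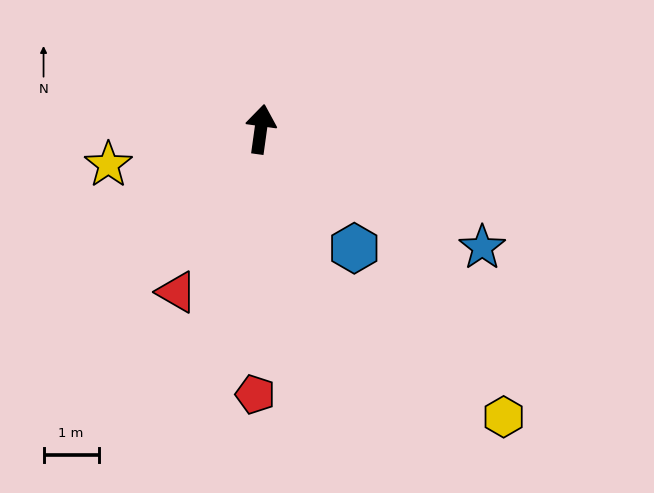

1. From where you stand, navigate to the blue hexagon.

turn right 134°, forward 2.7 m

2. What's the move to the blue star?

turn right 110°, forward 4.6 m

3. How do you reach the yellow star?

turn left 111°, forward 2.8 m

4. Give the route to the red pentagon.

turn right 173°, forward 4.8 m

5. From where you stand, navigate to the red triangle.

turn left 161°, forward 3.3 m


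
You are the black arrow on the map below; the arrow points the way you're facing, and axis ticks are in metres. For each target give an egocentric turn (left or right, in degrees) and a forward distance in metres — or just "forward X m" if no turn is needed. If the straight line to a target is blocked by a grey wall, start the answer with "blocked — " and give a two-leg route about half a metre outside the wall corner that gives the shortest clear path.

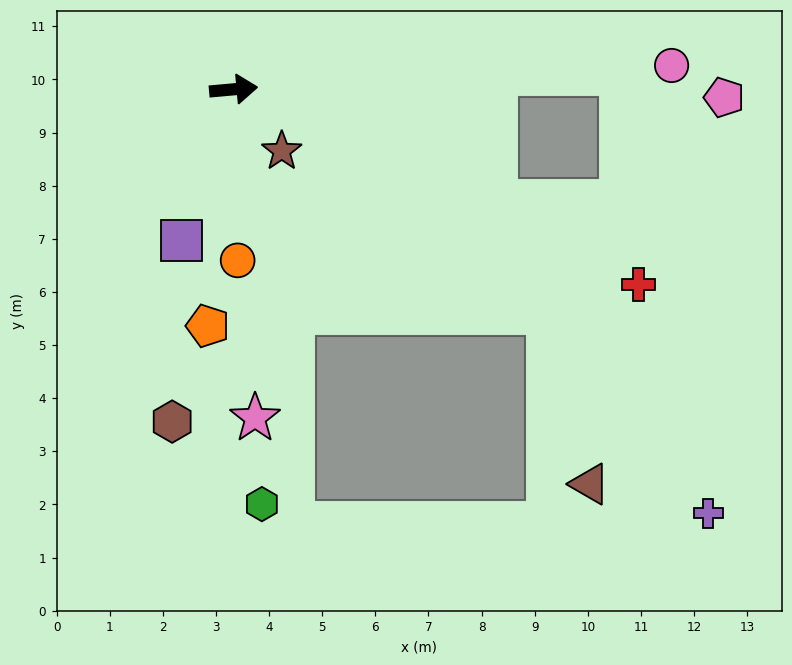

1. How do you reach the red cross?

turn right 31°, forward 8.5 m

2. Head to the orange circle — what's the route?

turn right 94°, forward 3.2 m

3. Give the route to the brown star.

turn right 57°, forward 1.5 m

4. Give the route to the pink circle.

turn right 2°, forward 8.3 m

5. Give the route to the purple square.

turn right 114°, forward 3.0 m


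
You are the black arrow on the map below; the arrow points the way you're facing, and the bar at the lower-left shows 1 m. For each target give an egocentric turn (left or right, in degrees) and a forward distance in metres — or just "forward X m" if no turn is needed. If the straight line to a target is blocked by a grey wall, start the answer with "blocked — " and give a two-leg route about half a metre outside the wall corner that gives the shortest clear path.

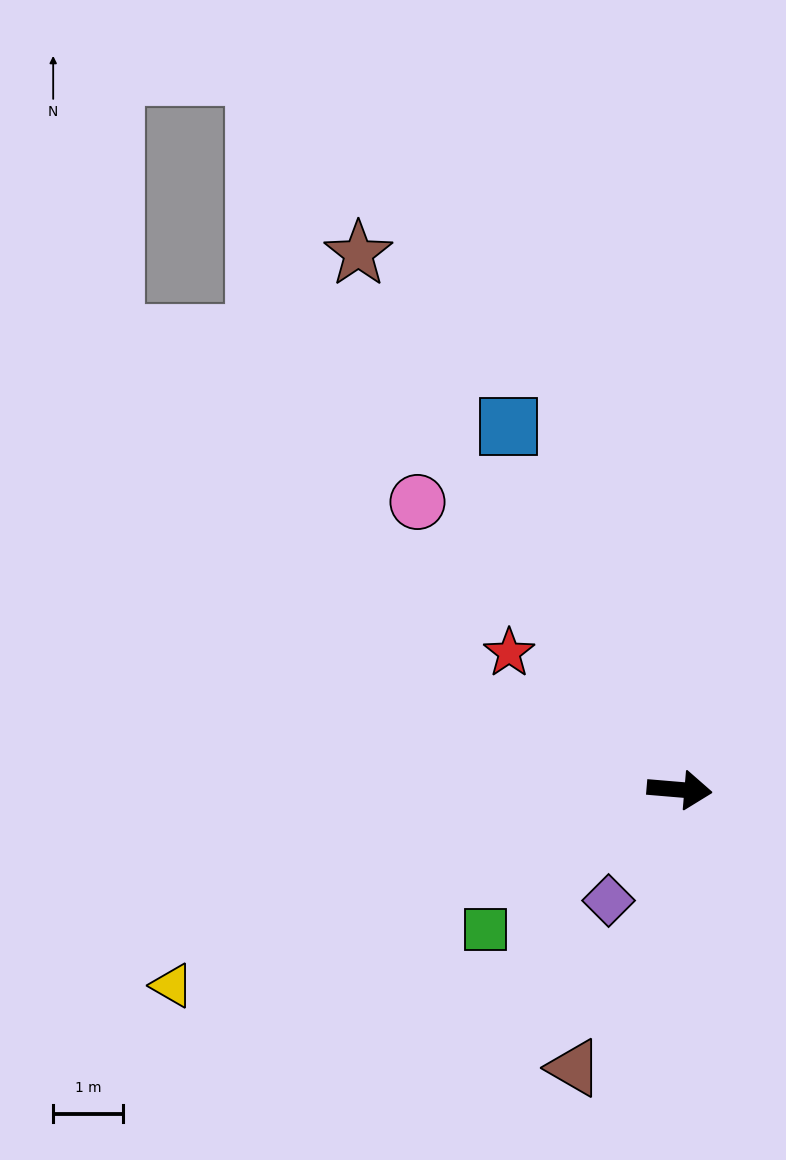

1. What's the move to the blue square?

turn left 120°, forward 5.7 m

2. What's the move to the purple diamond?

turn right 118°, forward 1.9 m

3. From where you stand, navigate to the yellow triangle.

turn right 154°, forward 7.7 m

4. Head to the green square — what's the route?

turn right 139°, forward 3.4 m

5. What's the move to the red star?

turn left 146°, forward 3.1 m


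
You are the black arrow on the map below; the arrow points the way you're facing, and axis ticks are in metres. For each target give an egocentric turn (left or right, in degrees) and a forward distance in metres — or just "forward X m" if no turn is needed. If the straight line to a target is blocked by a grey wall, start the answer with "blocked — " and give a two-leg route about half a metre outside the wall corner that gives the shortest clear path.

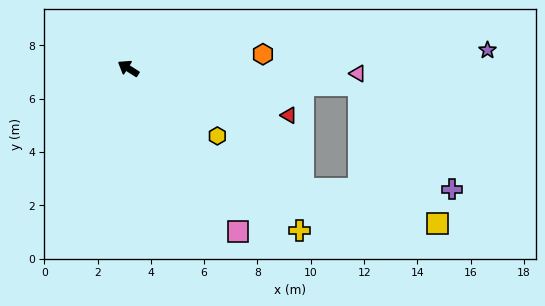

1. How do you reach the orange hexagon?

turn right 142°, forward 5.1 m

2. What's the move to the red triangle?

turn right 164°, forward 6.3 m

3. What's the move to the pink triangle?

turn right 149°, forward 8.6 m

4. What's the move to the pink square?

turn left 156°, forward 7.4 m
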